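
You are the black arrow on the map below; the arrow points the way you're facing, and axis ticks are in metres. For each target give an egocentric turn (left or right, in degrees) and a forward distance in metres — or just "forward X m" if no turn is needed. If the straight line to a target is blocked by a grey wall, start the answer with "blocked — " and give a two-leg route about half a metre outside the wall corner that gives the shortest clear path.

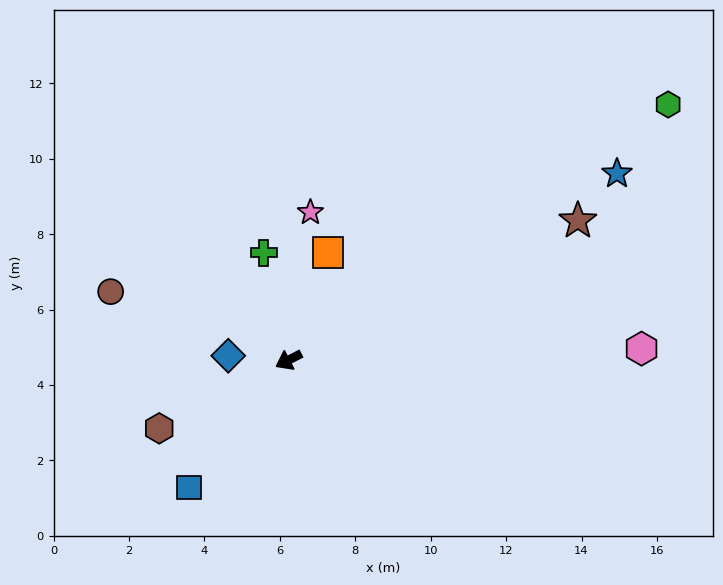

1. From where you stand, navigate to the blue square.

turn left 25°, forward 4.3 m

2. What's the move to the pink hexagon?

turn left 155°, forward 9.4 m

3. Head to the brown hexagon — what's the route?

forward 3.9 m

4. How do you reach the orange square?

turn right 137°, forward 3.0 m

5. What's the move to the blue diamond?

turn right 31°, forward 1.6 m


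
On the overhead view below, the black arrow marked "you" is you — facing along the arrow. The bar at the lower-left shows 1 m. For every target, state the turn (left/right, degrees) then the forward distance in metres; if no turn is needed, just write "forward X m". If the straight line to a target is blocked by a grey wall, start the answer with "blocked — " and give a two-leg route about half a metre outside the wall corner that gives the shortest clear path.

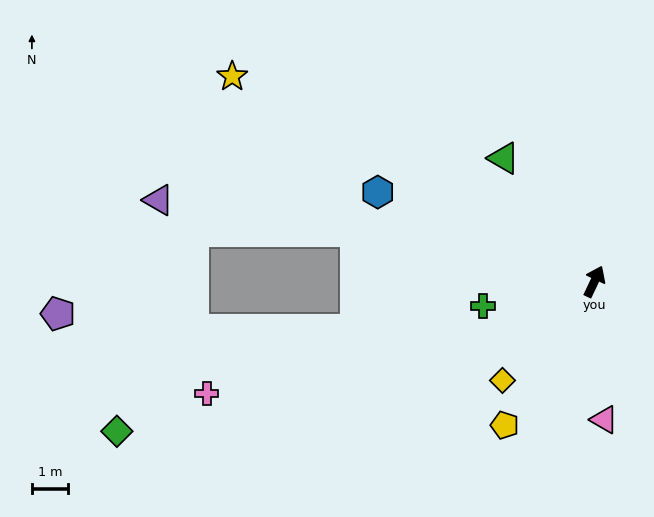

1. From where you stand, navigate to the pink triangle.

turn right 151°, forward 3.8 m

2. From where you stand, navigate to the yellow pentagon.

turn left 173°, forward 4.7 m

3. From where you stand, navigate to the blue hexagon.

turn left 93°, forward 6.5 m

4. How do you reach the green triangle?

turn left 62°, forward 4.2 m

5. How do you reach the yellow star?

turn left 86°, forward 11.5 m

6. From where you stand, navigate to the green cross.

turn left 128°, forward 3.2 m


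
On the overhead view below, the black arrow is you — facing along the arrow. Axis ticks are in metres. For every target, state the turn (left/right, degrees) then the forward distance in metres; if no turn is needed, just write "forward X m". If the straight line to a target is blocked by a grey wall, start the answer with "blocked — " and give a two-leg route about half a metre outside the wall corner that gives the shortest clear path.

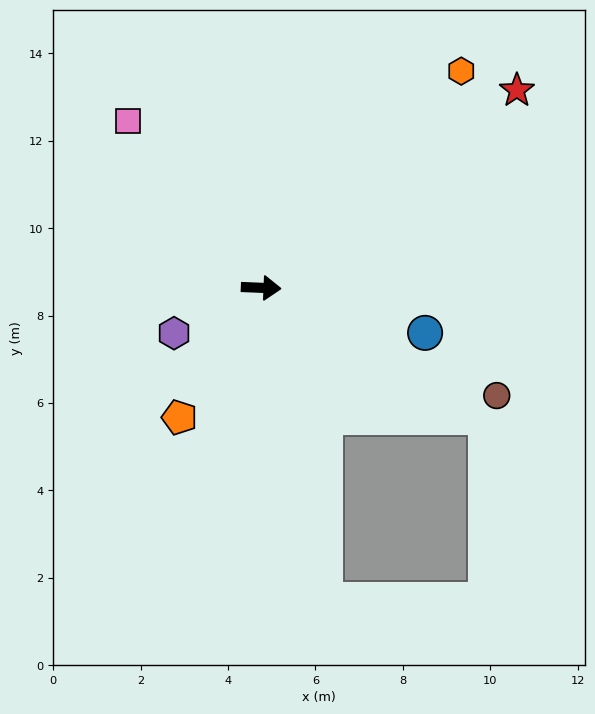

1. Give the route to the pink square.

turn left 131°, forward 4.9 m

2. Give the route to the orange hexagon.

turn left 50°, forward 6.7 m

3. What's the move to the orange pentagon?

turn right 120°, forward 3.5 m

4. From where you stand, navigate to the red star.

turn left 40°, forward 7.4 m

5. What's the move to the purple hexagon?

turn right 150°, forward 2.2 m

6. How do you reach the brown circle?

turn right 22°, forward 5.9 m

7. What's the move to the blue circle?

turn right 13°, forward 3.9 m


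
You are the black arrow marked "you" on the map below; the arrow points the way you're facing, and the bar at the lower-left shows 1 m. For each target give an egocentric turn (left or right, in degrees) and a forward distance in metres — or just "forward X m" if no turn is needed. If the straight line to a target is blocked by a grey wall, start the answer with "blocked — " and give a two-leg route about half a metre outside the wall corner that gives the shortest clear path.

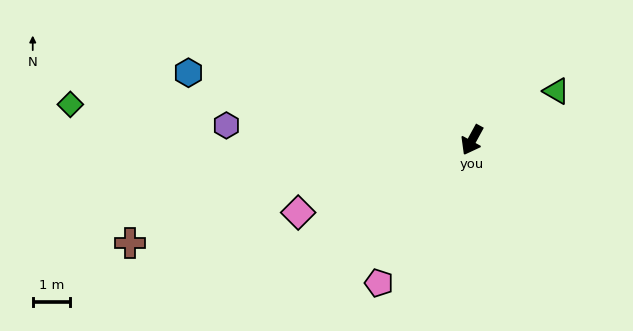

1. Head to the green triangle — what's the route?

turn left 149°, forward 2.6 m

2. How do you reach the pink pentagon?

turn right 4°, forward 4.6 m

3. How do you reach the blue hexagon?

turn right 75°, forward 7.9 m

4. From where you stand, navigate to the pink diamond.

turn right 39°, forward 5.1 m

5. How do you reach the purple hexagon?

turn right 65°, forward 6.6 m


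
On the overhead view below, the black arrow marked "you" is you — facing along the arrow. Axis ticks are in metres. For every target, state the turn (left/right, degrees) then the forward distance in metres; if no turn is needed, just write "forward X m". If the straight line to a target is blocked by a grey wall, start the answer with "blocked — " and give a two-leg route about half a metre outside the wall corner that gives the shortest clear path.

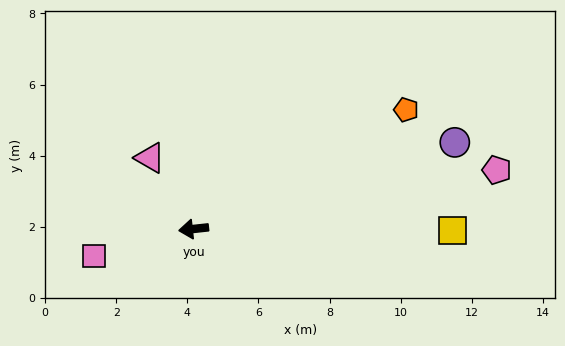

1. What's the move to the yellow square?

turn left 174°, forward 7.3 m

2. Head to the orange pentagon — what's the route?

turn right 157°, forward 6.9 m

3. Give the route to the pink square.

turn left 9°, forward 2.9 m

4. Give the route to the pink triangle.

turn right 65°, forward 2.3 m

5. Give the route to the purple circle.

turn right 168°, forward 7.7 m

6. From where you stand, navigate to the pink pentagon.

turn right 175°, forward 8.7 m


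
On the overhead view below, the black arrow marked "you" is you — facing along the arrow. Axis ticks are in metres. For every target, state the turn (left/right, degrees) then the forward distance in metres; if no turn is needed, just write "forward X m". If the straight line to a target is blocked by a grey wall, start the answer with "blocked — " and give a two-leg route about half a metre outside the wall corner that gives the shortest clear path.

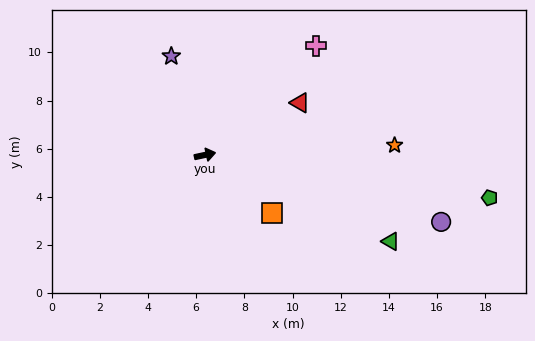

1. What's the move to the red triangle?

turn left 17°, forward 4.5 m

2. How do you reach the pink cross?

turn left 32°, forward 6.5 m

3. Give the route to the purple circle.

turn right 28°, forward 10.2 m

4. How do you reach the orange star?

turn right 9°, forward 7.9 m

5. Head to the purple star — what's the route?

turn left 97°, forward 4.3 m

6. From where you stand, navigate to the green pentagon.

turn right 21°, forward 11.9 m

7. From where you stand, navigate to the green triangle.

turn right 37°, forward 8.5 m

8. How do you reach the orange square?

turn right 53°, forward 3.7 m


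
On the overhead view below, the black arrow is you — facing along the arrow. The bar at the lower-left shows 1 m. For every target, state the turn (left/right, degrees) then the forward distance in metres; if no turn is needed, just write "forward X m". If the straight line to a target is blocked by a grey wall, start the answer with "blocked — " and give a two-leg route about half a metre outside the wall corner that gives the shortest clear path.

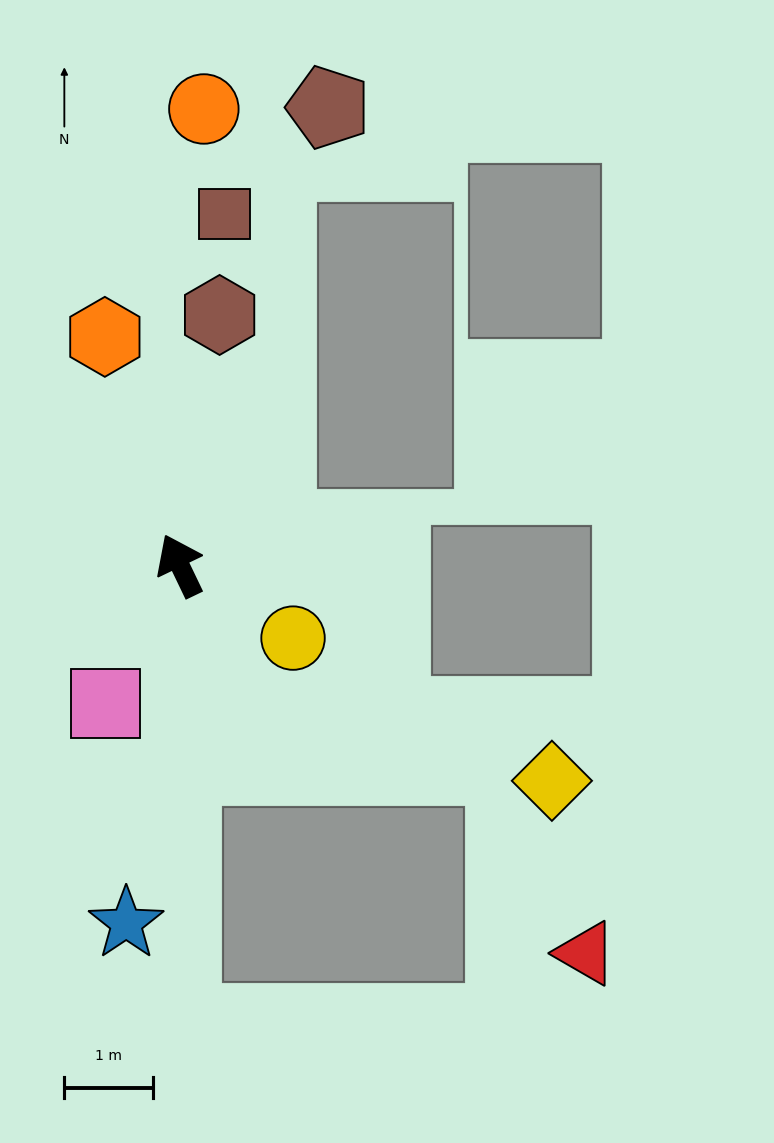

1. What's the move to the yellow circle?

turn right 148°, forward 1.5 m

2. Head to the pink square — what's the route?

turn left 126°, forward 1.8 m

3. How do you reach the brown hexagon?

turn right 35°, forward 2.9 m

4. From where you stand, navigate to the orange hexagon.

turn right 7°, forward 2.7 m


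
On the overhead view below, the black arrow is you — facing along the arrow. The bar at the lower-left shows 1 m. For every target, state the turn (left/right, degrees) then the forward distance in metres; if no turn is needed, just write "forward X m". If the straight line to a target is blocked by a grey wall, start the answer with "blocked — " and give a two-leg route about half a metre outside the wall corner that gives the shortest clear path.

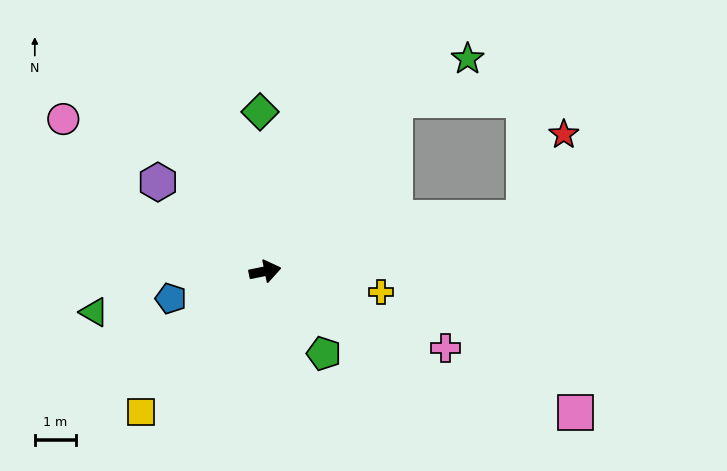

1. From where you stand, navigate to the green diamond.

turn left 80°, forward 3.9 m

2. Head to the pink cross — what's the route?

turn right 35°, forward 4.8 m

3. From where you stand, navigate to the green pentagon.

turn right 66°, forward 2.5 m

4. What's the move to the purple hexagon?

turn left 129°, forward 3.4 m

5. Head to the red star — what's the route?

blocked — forward 6.4 m, then turn left 52°, forward 2.3 m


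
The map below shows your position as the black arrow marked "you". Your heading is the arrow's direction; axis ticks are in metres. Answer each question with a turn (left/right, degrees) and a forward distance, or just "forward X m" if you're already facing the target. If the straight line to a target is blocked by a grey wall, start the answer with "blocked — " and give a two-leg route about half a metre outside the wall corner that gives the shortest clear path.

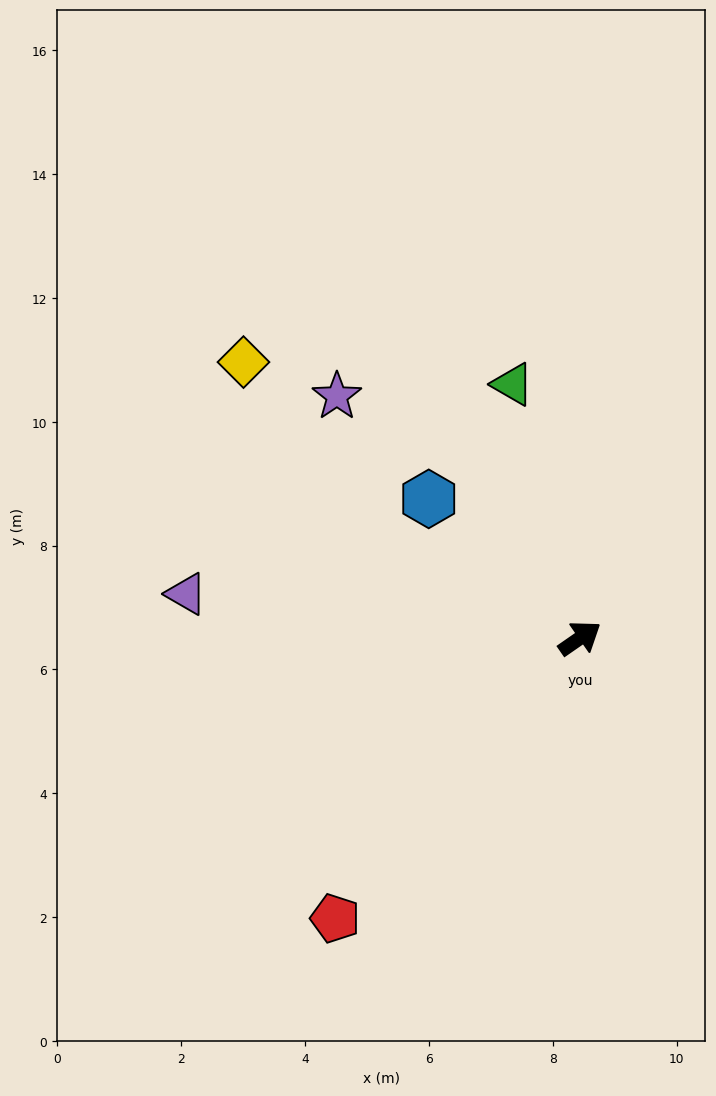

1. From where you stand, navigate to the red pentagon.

turn right 166°, forward 6.0 m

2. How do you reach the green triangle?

turn left 70°, forward 4.2 m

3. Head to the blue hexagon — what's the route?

turn left 103°, forward 3.3 m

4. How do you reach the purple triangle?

turn left 139°, forward 6.4 m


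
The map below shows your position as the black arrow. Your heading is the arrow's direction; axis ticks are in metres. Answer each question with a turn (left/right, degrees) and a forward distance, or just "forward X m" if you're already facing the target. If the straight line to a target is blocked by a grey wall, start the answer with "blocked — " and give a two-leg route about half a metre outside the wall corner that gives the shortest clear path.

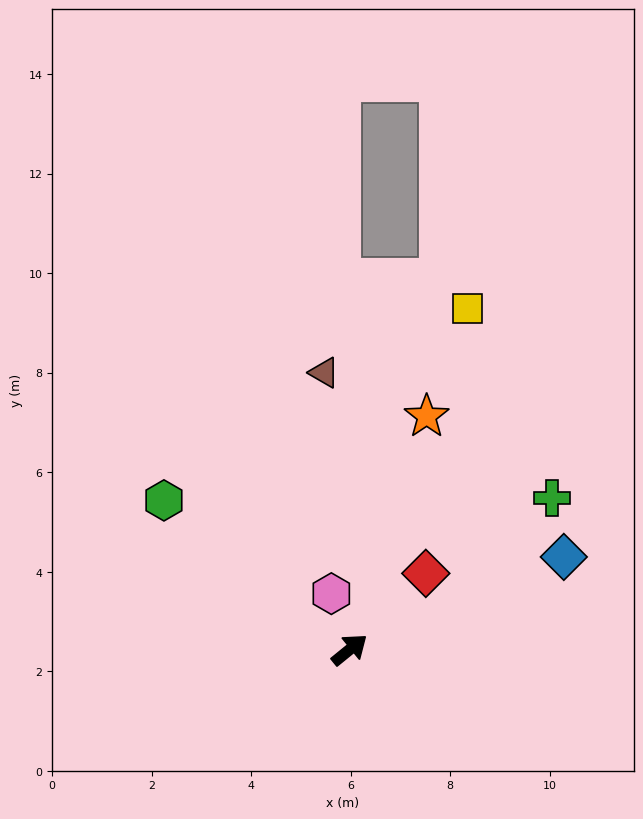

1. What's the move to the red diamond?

turn left 6°, forward 2.2 m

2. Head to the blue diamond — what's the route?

turn right 16°, forward 4.7 m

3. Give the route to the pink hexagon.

turn left 69°, forward 1.2 m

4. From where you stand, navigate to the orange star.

turn left 33°, forward 4.9 m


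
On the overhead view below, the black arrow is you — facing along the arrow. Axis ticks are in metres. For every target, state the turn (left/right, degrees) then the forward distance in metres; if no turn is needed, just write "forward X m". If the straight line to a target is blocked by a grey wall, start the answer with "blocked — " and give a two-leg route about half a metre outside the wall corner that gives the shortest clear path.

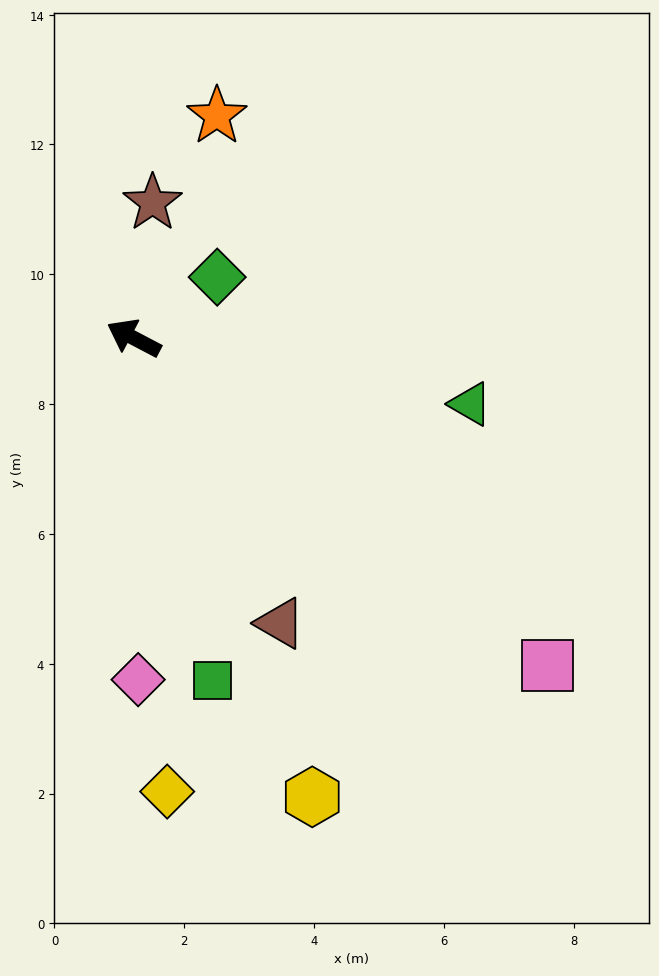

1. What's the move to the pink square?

turn left 169°, forward 8.1 m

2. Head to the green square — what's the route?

turn left 131°, forward 5.4 m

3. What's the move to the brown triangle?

turn left 145°, forward 4.9 m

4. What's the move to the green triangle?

turn right 163°, forward 5.3 m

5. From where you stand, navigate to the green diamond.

turn right 116°, forward 1.6 m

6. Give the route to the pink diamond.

turn left 118°, forward 5.3 m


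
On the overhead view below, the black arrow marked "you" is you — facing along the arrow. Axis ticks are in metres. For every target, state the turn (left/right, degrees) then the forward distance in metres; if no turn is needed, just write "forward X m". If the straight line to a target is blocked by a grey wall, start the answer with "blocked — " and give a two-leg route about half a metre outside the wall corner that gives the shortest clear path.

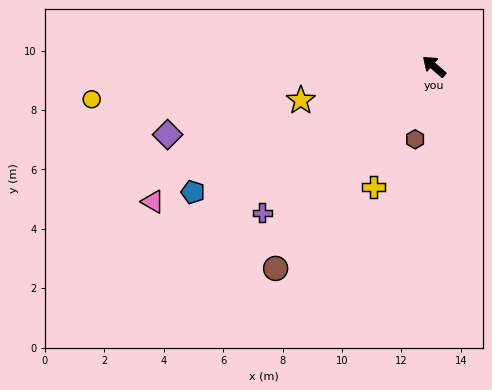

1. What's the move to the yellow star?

turn left 55°, forward 4.6 m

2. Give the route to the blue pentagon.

turn left 69°, forward 9.2 m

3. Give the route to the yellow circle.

turn left 46°, forward 11.6 m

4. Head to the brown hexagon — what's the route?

turn left 116°, forward 2.5 m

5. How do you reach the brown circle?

turn left 93°, forward 8.6 m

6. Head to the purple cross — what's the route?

turn left 81°, forward 7.6 m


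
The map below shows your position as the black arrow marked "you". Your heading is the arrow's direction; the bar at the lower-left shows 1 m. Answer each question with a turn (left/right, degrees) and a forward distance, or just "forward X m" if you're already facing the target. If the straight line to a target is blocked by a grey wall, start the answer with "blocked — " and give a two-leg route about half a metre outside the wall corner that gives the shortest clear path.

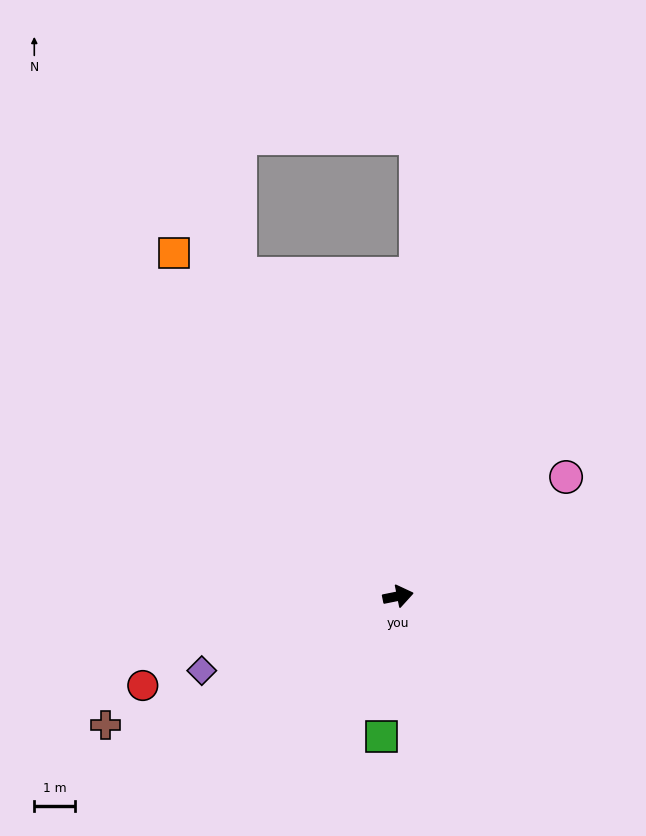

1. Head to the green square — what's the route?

turn right 108°, forward 3.5 m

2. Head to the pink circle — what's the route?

turn left 24°, forward 5.0 m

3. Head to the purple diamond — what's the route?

turn right 171°, forward 5.1 m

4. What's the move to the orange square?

turn left 112°, forward 10.0 m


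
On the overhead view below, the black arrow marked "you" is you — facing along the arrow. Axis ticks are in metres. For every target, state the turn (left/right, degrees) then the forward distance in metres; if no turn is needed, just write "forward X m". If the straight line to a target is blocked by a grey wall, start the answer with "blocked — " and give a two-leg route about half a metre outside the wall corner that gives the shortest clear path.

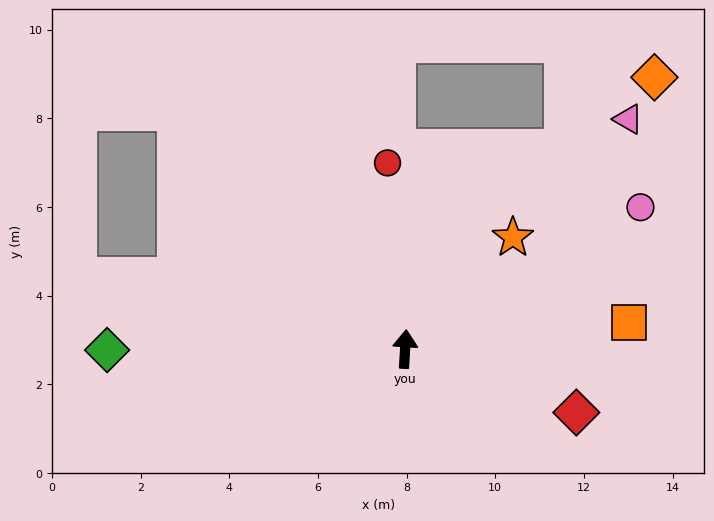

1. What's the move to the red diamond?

turn right 107°, forward 4.1 m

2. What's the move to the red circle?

turn left 9°, forward 4.2 m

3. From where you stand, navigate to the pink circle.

turn right 55°, forward 6.2 m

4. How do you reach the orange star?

turn right 41°, forward 3.5 m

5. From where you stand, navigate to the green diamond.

turn left 94°, forward 6.7 m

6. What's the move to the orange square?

turn right 80°, forward 5.1 m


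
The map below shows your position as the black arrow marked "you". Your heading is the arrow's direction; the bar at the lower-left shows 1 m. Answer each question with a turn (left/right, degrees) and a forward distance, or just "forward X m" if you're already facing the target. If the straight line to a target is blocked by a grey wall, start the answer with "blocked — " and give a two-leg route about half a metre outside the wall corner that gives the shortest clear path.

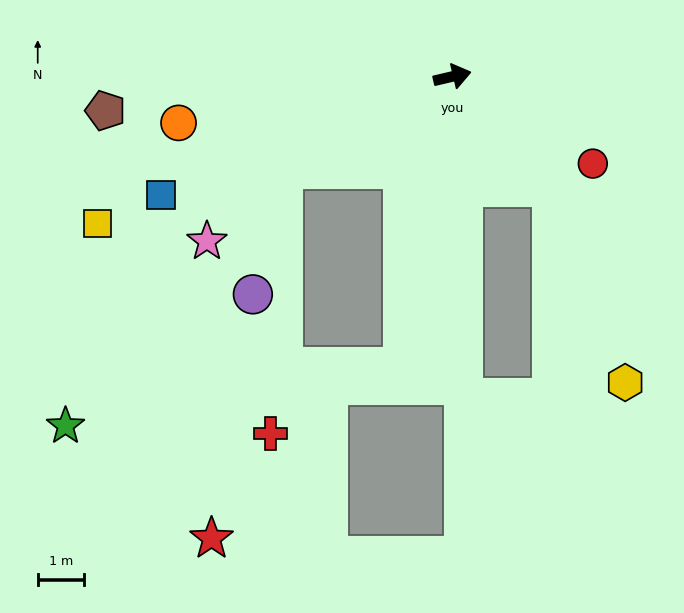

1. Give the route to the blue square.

turn right 171°, forward 6.8 m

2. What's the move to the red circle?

turn right 45°, forward 3.6 m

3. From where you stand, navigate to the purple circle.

blocked — turn right 164°, forward 4.2 m, then turn left 47°, forward 2.8 m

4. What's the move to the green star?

blocked — turn right 113°, forward 6.4 m, then turn right 70°, forward 7.4 m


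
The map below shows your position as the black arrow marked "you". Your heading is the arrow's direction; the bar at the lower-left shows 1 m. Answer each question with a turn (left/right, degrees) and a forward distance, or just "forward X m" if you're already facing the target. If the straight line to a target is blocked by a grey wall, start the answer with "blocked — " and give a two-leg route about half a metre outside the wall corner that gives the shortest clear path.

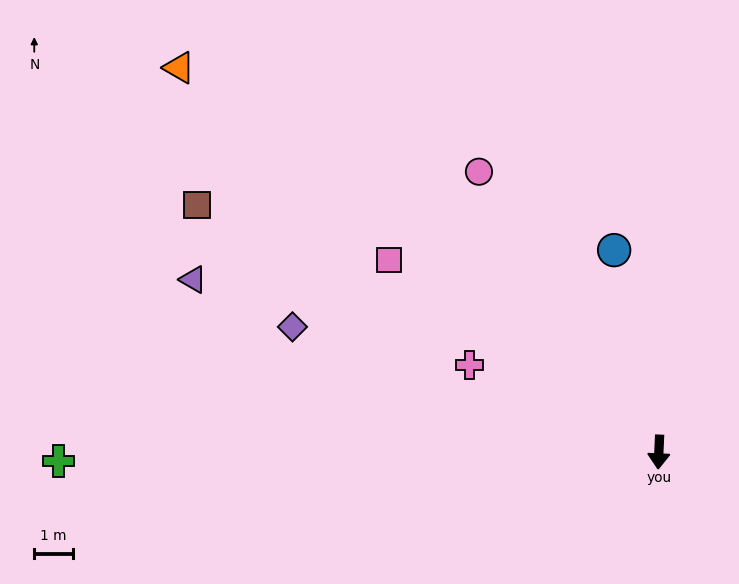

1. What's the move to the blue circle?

turn right 165°, forward 5.3 m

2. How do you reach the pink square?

turn right 123°, forward 8.5 m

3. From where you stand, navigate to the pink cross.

turn right 112°, forward 5.4 m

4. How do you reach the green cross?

turn right 87°, forward 15.5 m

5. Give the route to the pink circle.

turn right 145°, forward 8.6 m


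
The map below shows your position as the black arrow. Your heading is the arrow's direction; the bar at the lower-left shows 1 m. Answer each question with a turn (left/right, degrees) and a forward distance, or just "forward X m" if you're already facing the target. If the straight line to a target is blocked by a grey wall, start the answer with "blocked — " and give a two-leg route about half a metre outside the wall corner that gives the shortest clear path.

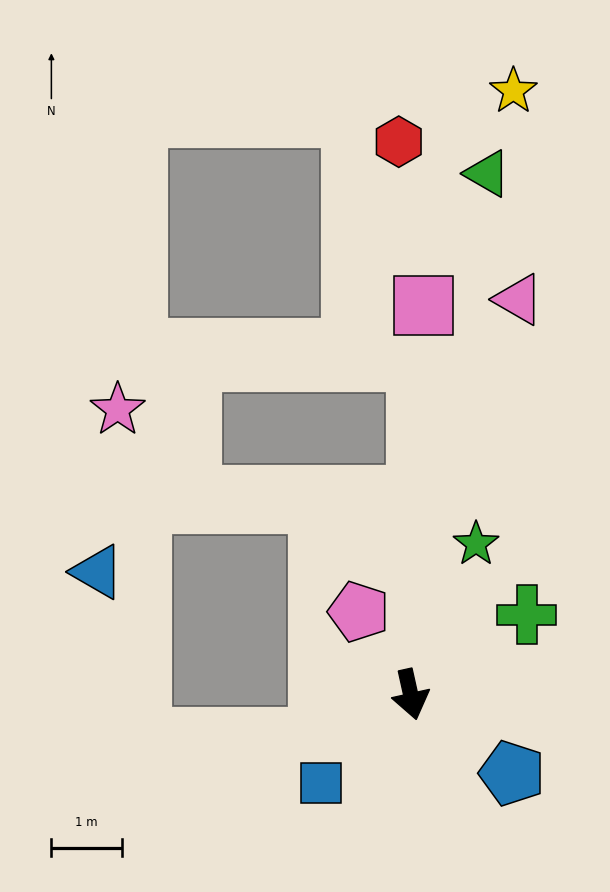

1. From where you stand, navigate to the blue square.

turn right 58°, forward 1.8 m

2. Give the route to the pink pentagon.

turn right 160°, forward 1.4 m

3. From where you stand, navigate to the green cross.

turn left 112°, forward 2.0 m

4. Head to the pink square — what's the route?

turn left 166°, forward 5.5 m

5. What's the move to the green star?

turn left 144°, forward 2.3 m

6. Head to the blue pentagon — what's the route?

turn left 40°, forward 1.8 m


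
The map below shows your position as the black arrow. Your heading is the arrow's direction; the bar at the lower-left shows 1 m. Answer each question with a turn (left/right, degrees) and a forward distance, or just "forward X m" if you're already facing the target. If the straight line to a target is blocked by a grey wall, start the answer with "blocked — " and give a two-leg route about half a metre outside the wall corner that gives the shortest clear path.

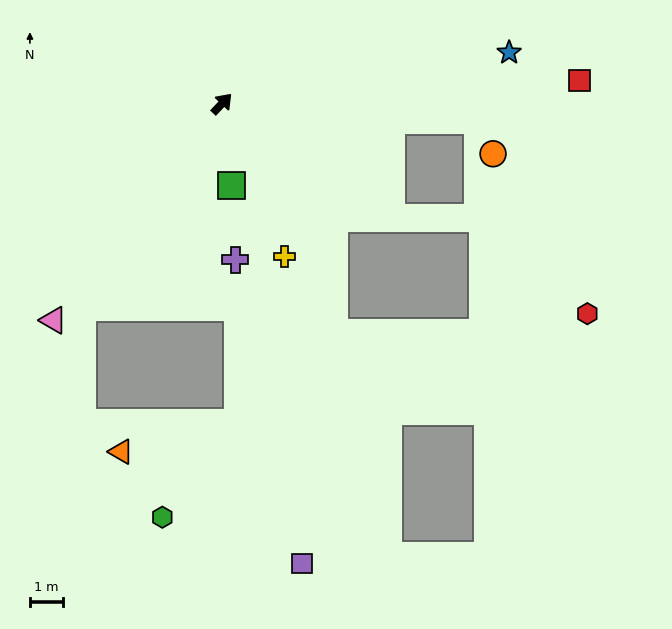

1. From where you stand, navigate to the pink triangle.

turn right 175°, forward 8.4 m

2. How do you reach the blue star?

turn right 37°, forward 8.9 m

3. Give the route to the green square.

turn right 130°, forward 2.5 m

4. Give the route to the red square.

turn right 43°, forward 10.9 m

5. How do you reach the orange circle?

blocked — turn right 50°, forward 7.8 m, then turn right 62°, forward 1.1 m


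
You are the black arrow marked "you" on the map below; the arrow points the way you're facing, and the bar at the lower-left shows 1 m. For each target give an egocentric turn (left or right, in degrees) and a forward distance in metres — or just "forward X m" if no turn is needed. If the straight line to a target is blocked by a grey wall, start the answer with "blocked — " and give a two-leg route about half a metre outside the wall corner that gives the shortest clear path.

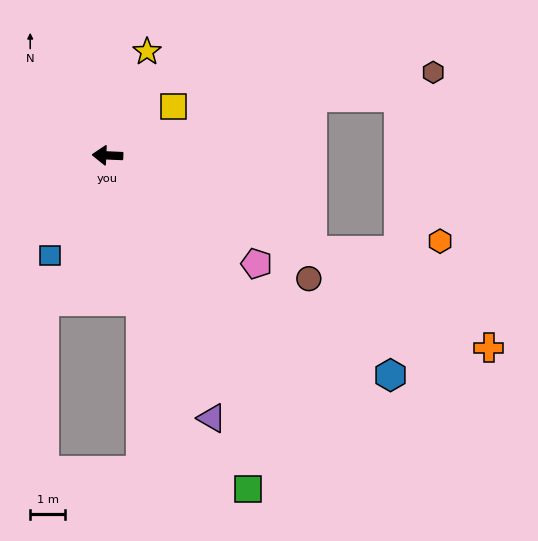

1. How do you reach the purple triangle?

turn left 114°, forward 8.1 m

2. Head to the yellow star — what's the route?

turn right 108°, forward 3.2 m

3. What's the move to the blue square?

turn left 63°, forward 3.3 m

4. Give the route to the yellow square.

turn right 141°, forward 2.3 m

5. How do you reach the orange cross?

turn left 156°, forward 12.2 m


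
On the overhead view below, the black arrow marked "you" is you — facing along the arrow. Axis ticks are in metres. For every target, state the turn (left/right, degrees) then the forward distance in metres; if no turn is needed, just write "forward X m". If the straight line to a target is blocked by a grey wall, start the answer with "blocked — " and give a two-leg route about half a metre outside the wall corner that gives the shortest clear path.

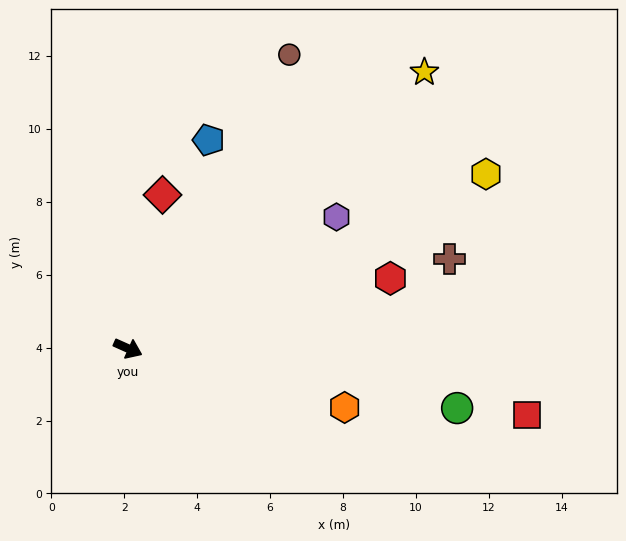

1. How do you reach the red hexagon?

turn left 39°, forward 7.5 m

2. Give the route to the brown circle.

turn left 85°, forward 9.2 m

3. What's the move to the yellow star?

turn left 67°, forward 11.1 m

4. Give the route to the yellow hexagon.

turn left 50°, forward 10.9 m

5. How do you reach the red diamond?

turn left 101°, forward 4.3 m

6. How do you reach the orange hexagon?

turn left 9°, forward 6.2 m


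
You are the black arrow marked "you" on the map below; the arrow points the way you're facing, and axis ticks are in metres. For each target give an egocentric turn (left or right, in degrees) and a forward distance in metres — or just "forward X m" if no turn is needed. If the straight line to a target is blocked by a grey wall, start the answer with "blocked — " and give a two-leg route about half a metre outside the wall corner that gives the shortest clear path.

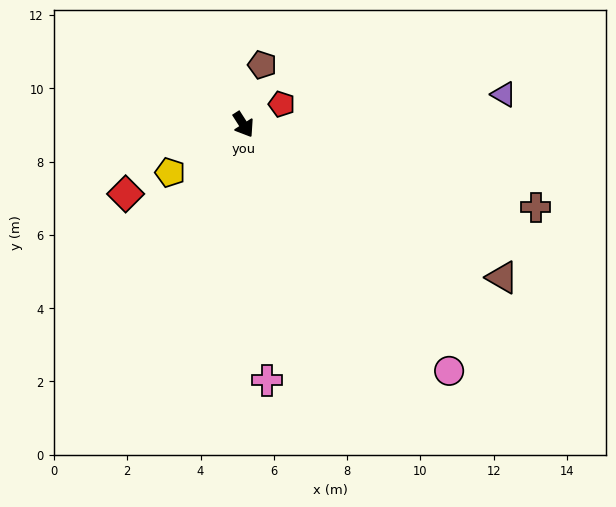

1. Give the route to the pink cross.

turn right 27°, forward 7.0 m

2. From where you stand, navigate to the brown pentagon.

turn left 130°, forward 1.7 m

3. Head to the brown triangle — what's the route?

turn left 27°, forward 8.2 m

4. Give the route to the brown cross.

turn left 42°, forward 8.3 m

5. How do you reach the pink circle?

turn left 7°, forward 8.8 m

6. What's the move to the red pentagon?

turn left 86°, forward 1.2 m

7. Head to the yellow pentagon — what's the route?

turn right 90°, forward 2.4 m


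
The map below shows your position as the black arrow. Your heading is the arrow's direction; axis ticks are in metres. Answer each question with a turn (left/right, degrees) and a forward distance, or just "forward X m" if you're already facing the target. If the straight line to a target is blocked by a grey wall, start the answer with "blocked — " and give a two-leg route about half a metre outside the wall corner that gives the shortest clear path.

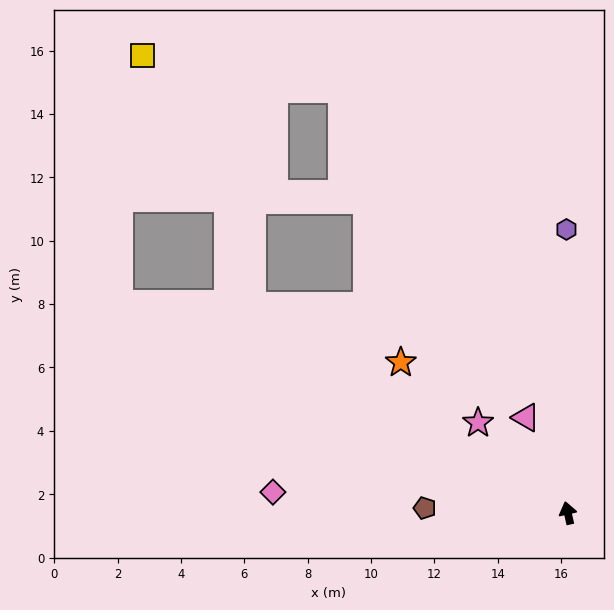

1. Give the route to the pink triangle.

turn left 11°, forward 3.3 m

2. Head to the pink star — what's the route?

turn left 32°, forward 4.0 m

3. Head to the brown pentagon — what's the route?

turn left 75°, forward 4.5 m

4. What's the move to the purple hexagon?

turn right 13°, forward 8.9 m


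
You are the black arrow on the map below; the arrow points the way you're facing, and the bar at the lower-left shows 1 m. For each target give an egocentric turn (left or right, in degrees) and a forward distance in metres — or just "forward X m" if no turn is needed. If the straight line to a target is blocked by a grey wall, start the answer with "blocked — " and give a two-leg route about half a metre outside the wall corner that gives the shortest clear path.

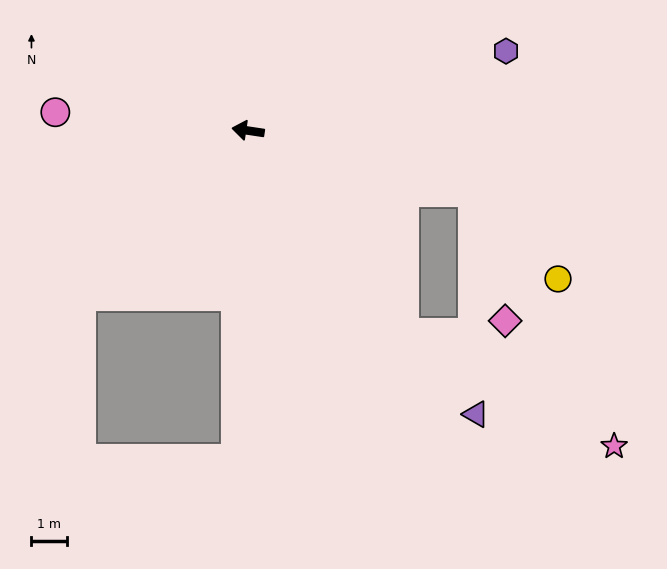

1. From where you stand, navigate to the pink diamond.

blocked — turn left 173°, forward 6.5 m, then turn right 60°, forward 3.7 m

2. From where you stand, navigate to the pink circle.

turn left 3°, forward 5.4 m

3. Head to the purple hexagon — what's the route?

turn right 154°, forward 7.6 m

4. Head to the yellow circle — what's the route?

blocked — turn left 173°, forward 6.5 m, then turn right 30°, forward 3.4 m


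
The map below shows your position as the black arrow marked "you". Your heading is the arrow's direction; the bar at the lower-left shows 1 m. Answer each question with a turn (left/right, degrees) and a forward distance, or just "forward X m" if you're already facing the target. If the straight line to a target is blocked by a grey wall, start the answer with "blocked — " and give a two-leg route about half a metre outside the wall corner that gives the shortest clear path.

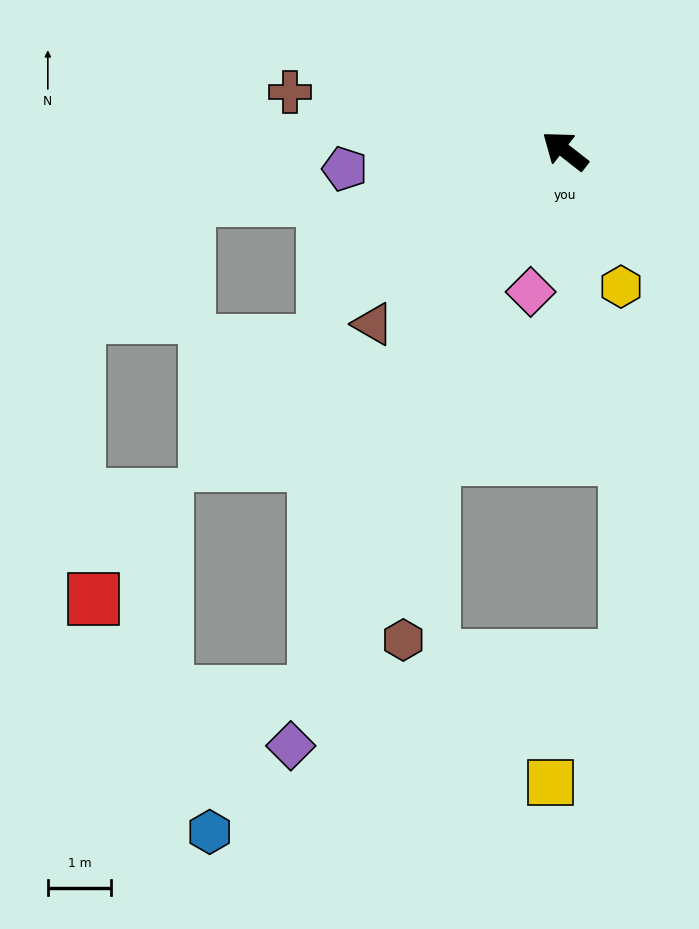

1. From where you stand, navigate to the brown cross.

turn left 26°, forward 4.4 m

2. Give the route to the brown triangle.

turn left 80°, forward 4.1 m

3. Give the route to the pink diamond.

turn left 114°, forward 2.3 m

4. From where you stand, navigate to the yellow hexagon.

turn left 150°, forward 2.3 m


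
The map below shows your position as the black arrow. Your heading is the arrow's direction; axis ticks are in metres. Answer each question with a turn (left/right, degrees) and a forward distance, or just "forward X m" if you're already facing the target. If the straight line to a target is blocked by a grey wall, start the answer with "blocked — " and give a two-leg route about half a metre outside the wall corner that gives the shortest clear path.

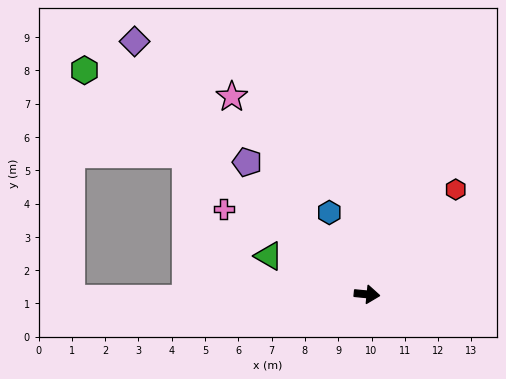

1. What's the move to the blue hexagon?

turn left 120°, forward 2.7 m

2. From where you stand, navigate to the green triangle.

turn left 164°, forward 3.2 m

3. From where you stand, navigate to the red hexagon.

turn left 55°, forward 4.1 m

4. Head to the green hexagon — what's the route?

turn left 147°, forward 10.8 m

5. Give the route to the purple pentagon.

turn left 138°, forward 5.4 m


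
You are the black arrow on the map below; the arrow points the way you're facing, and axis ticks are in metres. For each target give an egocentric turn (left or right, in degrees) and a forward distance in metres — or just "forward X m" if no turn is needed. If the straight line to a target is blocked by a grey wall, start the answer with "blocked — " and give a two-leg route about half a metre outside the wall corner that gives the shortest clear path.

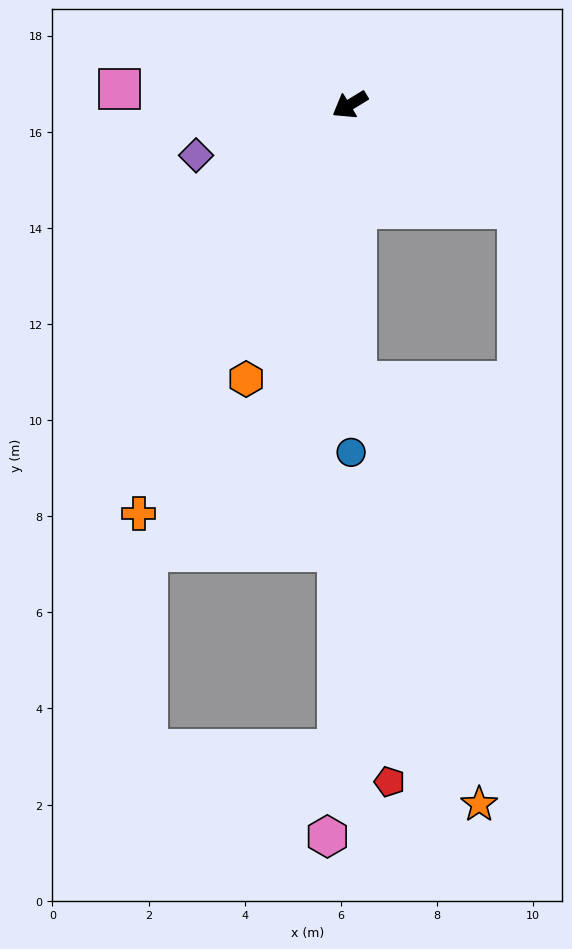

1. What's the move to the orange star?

blocked — turn left 60°, forward 5.8 m, then turn left 15°, forward 9.1 m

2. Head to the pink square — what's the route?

turn right 35°, forward 4.8 m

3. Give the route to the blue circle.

turn left 59°, forward 7.2 m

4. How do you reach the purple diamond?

turn right 13°, forward 3.4 m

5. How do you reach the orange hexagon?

turn left 38°, forward 6.1 m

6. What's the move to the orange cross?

turn left 31°, forward 9.6 m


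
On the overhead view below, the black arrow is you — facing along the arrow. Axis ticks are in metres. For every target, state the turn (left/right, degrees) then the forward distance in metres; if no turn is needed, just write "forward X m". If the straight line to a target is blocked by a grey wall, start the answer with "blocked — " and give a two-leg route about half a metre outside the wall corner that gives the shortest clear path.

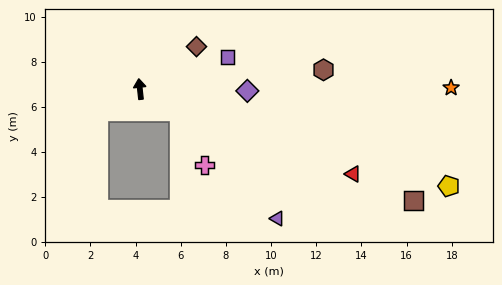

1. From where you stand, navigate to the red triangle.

turn right 118°, forward 10.2 m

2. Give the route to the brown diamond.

turn right 59°, forward 3.1 m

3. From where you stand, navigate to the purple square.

turn right 76°, forward 4.1 m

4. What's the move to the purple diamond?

turn right 97°, forward 4.8 m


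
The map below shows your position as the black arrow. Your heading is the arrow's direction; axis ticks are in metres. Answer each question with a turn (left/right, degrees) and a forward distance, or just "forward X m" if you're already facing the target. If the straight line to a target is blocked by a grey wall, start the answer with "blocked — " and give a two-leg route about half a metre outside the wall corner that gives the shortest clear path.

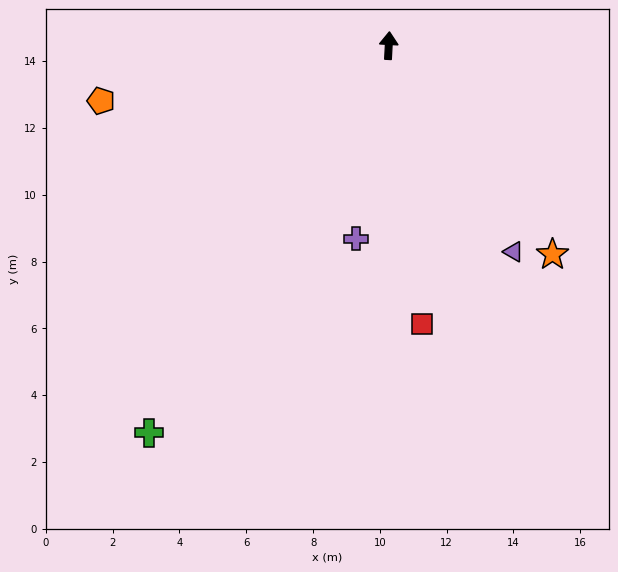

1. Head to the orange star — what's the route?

turn right 139°, forward 7.9 m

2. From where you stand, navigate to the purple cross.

turn left 173°, forward 5.9 m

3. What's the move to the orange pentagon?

turn left 104°, forward 8.8 m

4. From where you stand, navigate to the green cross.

turn left 151°, forward 13.6 m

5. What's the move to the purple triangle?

turn right 146°, forward 7.2 m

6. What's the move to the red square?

turn right 170°, forward 8.4 m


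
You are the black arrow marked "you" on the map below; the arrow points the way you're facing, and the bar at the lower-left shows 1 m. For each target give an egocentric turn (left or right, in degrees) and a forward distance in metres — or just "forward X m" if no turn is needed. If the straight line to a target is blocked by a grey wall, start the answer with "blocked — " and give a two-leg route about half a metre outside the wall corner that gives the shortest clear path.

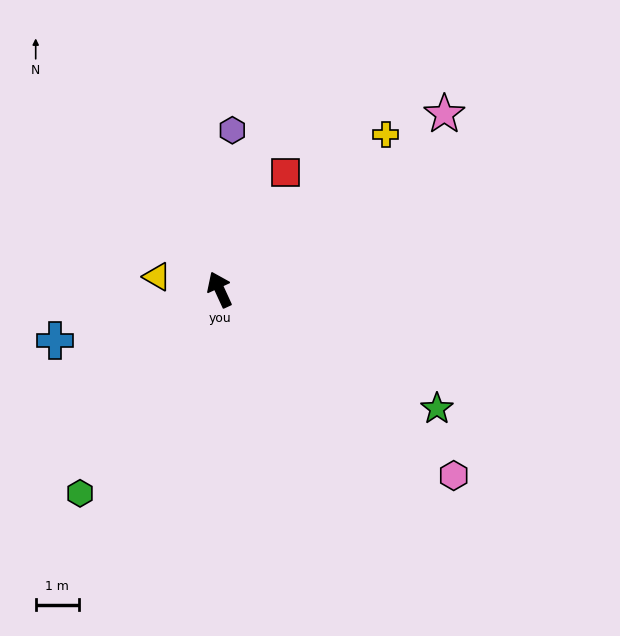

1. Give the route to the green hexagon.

turn left 121°, forward 5.7 m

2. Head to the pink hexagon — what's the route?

turn right 153°, forward 6.9 m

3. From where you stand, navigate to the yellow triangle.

turn left 54°, forward 1.5 m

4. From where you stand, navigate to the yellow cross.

turn right 72°, forward 5.3 m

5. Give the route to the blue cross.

turn left 83°, forward 4.0 m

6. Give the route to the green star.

turn right 143°, forward 5.8 m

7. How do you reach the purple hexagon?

turn right 29°, forward 3.7 m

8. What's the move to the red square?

turn right 54°, forward 3.1 m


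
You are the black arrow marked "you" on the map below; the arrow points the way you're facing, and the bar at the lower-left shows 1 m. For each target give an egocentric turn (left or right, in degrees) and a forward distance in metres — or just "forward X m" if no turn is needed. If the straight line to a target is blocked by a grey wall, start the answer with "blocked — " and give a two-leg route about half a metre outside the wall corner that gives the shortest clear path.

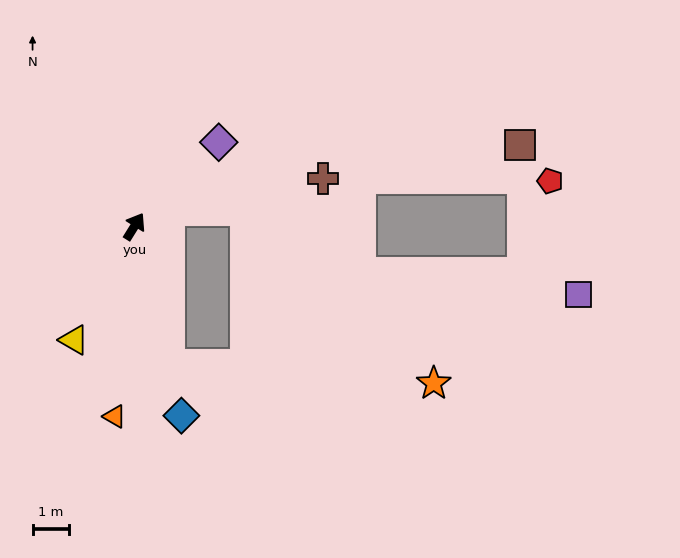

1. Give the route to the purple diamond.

turn right 13°, forward 3.2 m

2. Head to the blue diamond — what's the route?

turn right 134°, forward 5.3 m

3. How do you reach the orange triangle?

turn right 154°, forward 5.2 m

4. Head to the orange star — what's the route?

blocked — turn right 134°, forward 3.9 m, then turn left 72°, forward 7.2 m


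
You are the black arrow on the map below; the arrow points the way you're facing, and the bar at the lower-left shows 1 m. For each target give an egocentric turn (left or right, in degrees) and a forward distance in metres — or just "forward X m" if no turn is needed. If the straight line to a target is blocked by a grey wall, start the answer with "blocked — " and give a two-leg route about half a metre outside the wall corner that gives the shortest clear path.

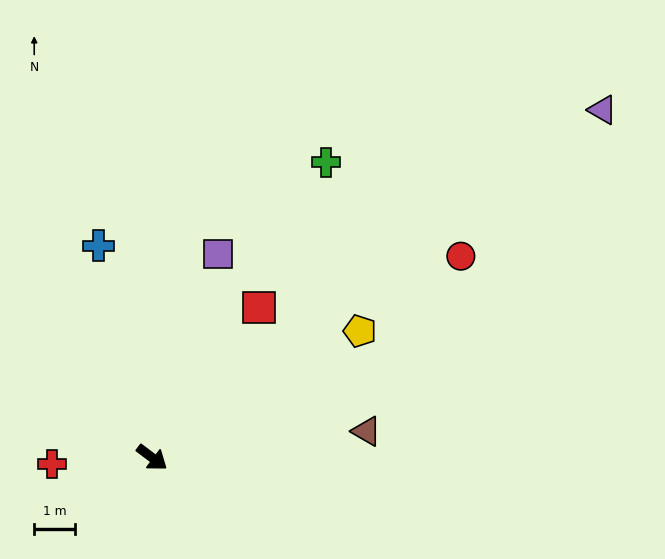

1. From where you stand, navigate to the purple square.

turn left 109°, forward 5.2 m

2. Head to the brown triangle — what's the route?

turn left 44°, forward 5.3 m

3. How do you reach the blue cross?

turn left 141°, forward 5.4 m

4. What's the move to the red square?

turn left 91°, forward 4.5 m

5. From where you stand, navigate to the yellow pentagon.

turn left 68°, forward 6.0 m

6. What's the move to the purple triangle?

turn left 75°, forward 14.0 m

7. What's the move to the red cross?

turn right 139°, forward 2.5 m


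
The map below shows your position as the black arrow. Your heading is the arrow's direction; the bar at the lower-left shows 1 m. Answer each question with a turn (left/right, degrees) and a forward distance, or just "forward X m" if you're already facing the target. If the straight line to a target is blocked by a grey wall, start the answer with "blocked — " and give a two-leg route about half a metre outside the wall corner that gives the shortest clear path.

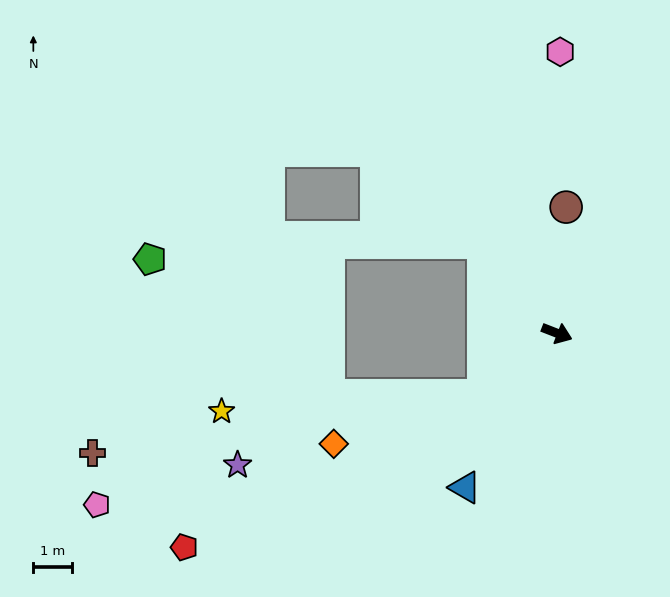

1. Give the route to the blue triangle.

turn right 100°, forward 4.7 m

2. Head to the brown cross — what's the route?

blocked — turn right 119°, forward 2.5 m, then turn right 31°, forward 10.3 m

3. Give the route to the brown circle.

turn left 107°, forward 3.3 m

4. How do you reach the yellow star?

blocked — turn right 119°, forward 2.5 m, then turn right 36°, forward 6.9 m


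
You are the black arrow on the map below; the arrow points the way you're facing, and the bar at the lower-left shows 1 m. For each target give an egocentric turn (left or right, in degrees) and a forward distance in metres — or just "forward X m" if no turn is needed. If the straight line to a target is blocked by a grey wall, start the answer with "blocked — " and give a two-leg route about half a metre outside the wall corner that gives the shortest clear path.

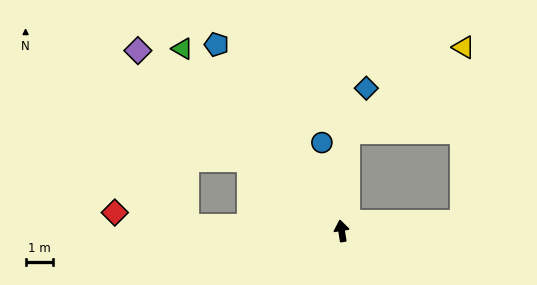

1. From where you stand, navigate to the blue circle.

turn left 4°, forward 3.4 m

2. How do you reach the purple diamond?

turn left 39°, forward 10.1 m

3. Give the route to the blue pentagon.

turn left 25°, forward 8.3 m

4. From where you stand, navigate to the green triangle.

turn left 32°, forward 9.0 m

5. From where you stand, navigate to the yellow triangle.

blocked — turn right 13°, forward 3.7 m, then turn right 49°, forward 5.3 m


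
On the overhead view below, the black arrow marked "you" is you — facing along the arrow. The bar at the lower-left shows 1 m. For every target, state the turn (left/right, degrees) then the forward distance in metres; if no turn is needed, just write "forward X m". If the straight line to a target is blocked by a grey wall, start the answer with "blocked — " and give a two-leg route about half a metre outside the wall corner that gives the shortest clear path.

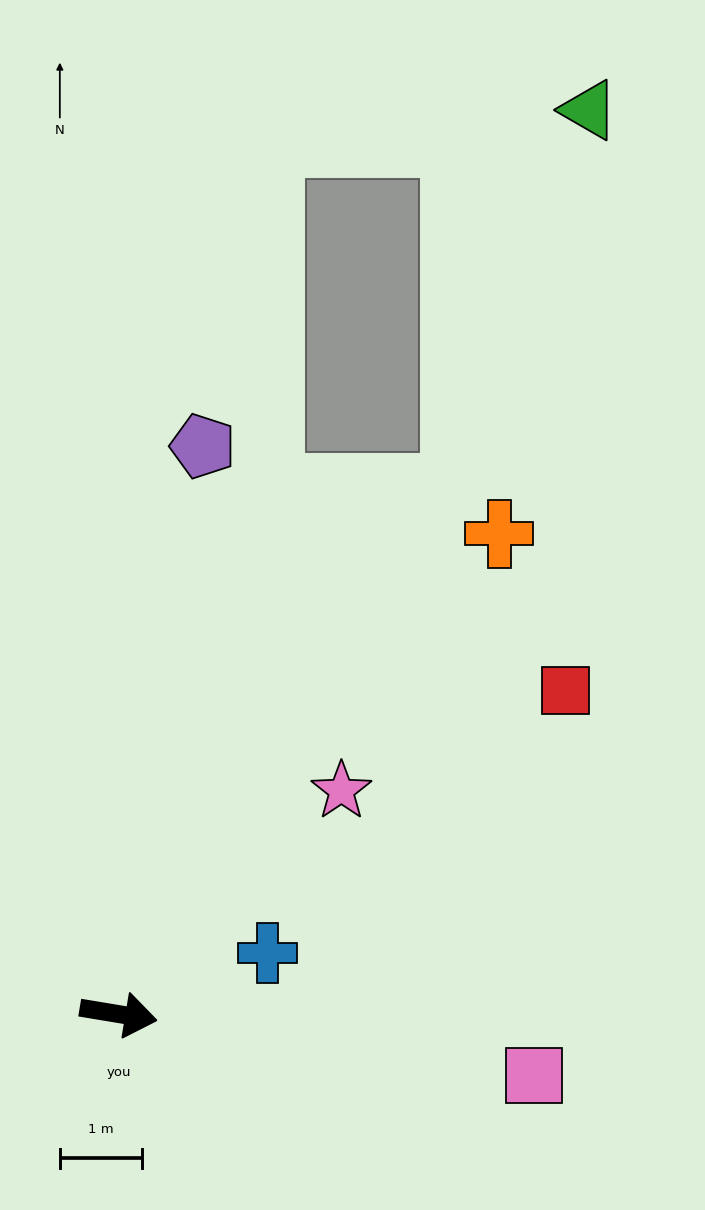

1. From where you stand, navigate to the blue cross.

turn left 32°, forward 2.0 m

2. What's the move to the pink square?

forward 5.1 m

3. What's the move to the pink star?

turn left 54°, forward 3.8 m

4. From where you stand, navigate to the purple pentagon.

turn left 91°, forward 7.0 m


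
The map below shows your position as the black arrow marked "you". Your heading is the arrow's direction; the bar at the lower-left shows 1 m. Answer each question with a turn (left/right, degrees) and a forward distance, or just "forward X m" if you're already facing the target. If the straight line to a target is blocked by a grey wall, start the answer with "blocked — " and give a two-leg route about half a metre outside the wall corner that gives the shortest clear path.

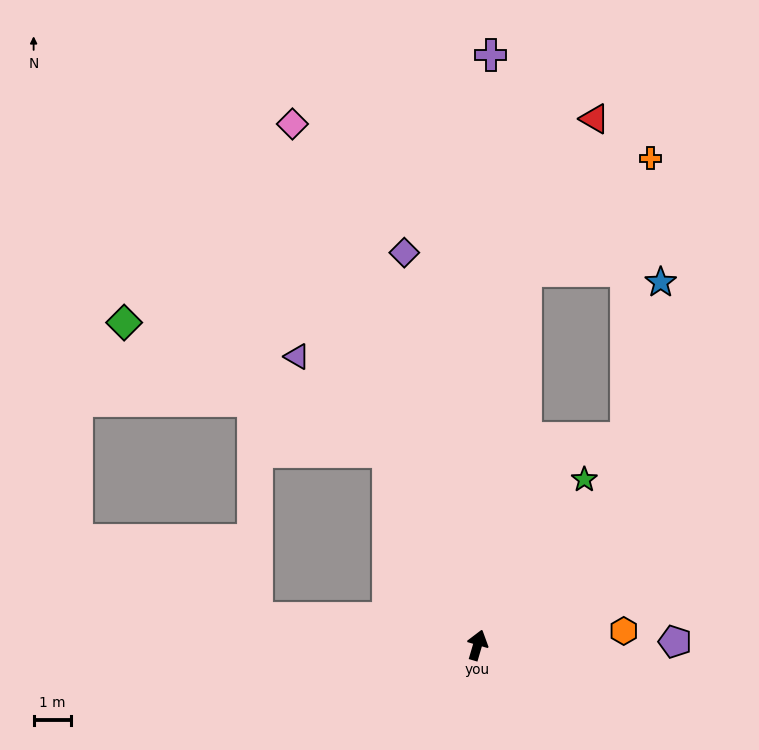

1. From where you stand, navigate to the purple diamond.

turn left 27°, forward 10.6 m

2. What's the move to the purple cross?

turn left 15°, forward 15.7 m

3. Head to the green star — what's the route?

turn right 16°, forward 5.2 m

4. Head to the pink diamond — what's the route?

turn left 36°, forward 14.7 m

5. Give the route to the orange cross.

blocked — turn left 9°, forward 10.0 m, then turn right 40°, forward 4.5 m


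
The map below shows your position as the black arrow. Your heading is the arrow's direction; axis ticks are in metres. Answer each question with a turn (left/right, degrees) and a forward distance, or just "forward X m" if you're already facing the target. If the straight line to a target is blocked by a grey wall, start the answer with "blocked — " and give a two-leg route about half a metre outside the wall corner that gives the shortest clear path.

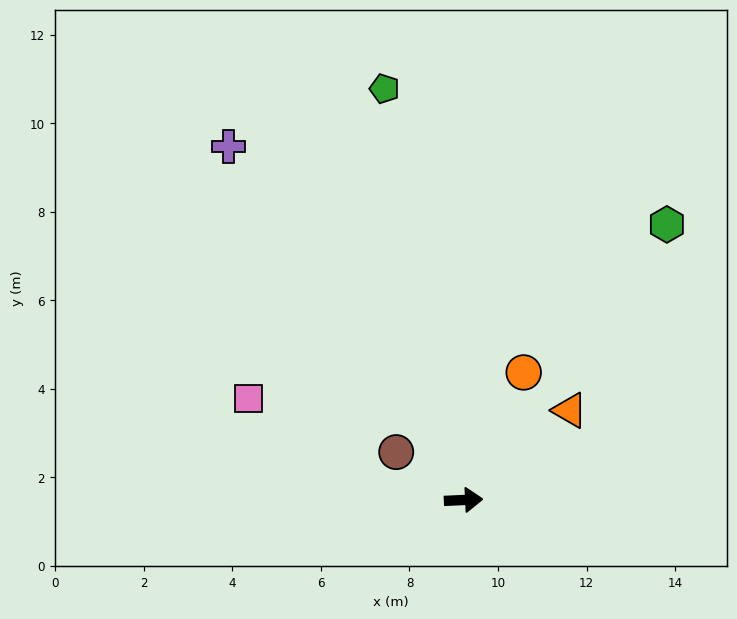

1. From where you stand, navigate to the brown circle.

turn left 142°, forward 1.9 m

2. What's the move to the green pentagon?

turn left 98°, forward 9.5 m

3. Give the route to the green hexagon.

turn left 51°, forward 7.7 m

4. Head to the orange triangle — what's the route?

turn left 38°, forward 3.1 m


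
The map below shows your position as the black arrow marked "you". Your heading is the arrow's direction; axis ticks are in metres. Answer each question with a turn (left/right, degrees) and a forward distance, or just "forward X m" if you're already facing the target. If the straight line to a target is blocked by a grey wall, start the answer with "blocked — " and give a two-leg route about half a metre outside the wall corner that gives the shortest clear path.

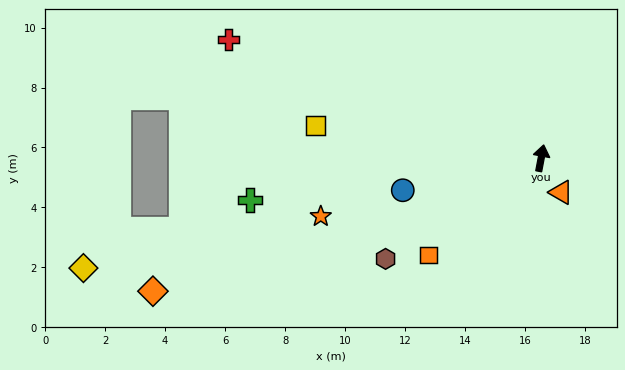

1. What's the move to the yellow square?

turn left 92°, forward 7.6 m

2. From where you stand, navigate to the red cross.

turn left 80°, forward 11.1 m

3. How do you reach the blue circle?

turn left 114°, forward 4.7 m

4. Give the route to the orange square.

turn left 141°, forward 5.0 m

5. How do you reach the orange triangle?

turn right 139°, forward 1.3 m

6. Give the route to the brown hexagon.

turn left 134°, forward 6.2 m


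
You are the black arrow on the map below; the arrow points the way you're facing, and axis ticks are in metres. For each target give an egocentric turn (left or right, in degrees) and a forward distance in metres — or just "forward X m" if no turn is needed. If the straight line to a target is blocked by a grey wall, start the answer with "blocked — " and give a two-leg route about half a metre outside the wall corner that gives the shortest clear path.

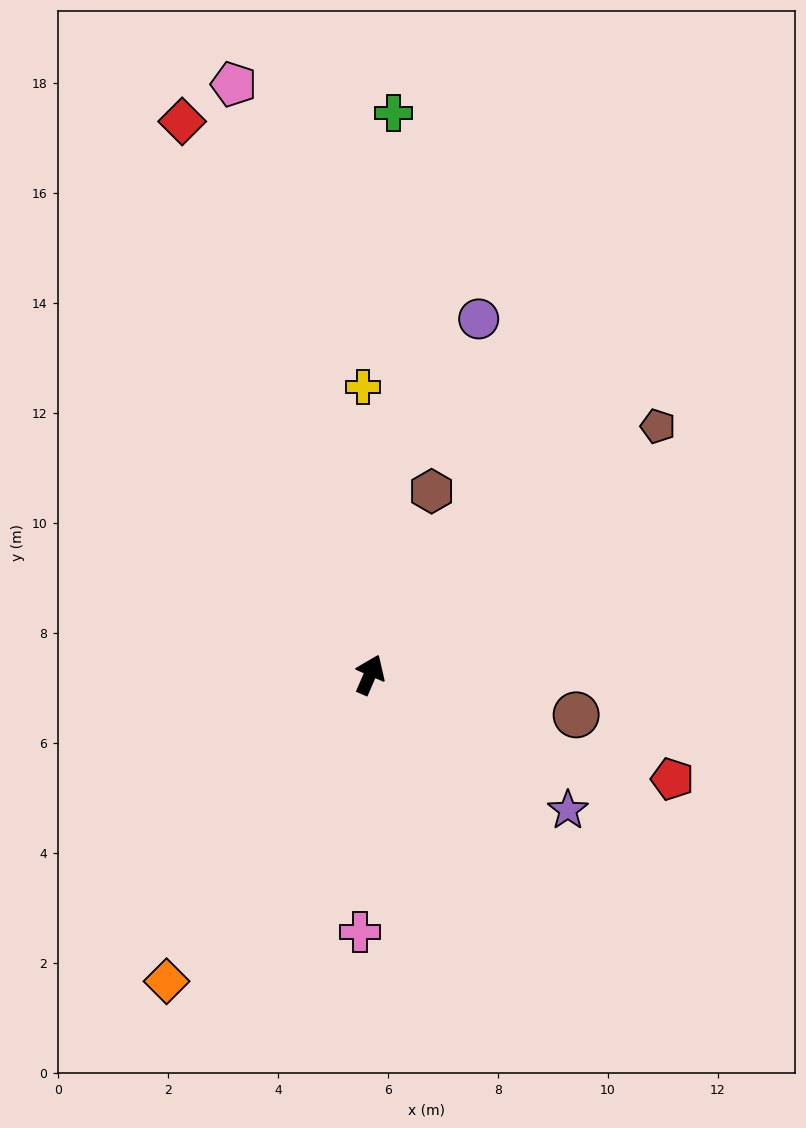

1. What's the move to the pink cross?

turn right 159°, forward 4.7 m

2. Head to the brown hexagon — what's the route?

turn left 5°, forward 3.5 m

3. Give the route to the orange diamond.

turn left 170°, forward 6.7 m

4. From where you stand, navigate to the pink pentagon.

turn left 36°, forward 11.0 m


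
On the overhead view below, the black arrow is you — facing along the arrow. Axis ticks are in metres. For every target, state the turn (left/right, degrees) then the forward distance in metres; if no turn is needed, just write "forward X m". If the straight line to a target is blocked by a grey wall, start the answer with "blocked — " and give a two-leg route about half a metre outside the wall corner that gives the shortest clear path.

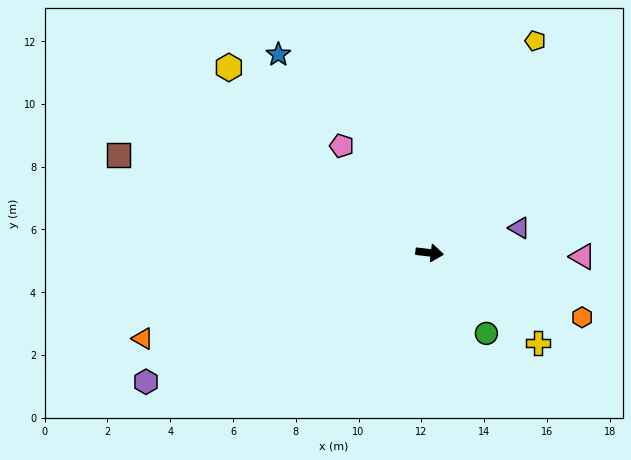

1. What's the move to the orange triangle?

turn right 157°, forward 9.5 m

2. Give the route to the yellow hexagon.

turn left 144°, forward 8.7 m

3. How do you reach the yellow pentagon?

turn left 70°, forward 7.5 m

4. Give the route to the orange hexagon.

turn right 16°, forward 5.3 m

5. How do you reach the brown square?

turn left 169°, forward 10.4 m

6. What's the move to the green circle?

turn right 48°, forward 3.1 m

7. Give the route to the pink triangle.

turn left 5°, forward 4.9 m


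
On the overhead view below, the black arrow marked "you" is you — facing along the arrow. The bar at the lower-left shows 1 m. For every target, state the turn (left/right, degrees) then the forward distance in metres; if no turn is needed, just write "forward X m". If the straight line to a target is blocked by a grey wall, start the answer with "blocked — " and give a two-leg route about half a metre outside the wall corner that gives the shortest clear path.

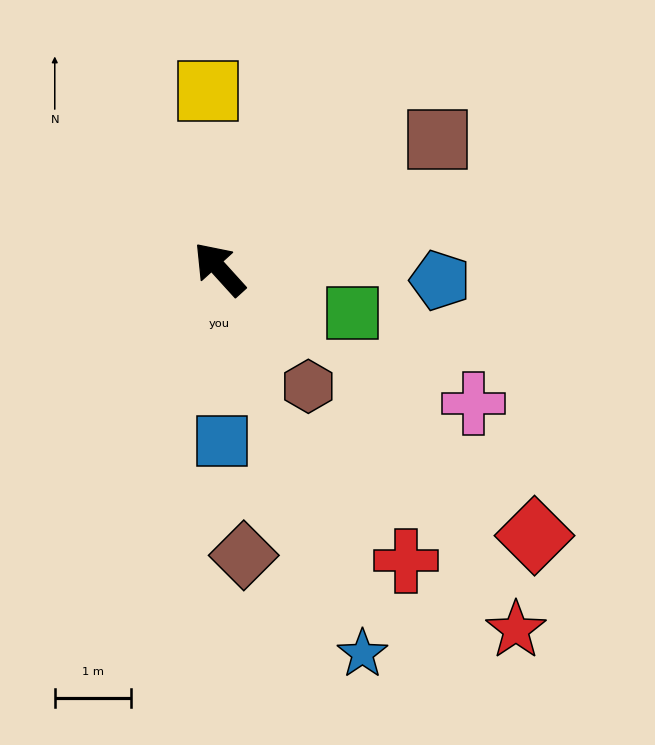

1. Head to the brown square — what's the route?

turn right 102°, forward 3.3 m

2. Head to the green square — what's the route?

turn right 151°, forward 1.8 m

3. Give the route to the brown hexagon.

turn left 175°, forward 1.9 m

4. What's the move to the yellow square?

turn right 39°, forward 2.3 m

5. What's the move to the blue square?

turn left 139°, forward 2.3 m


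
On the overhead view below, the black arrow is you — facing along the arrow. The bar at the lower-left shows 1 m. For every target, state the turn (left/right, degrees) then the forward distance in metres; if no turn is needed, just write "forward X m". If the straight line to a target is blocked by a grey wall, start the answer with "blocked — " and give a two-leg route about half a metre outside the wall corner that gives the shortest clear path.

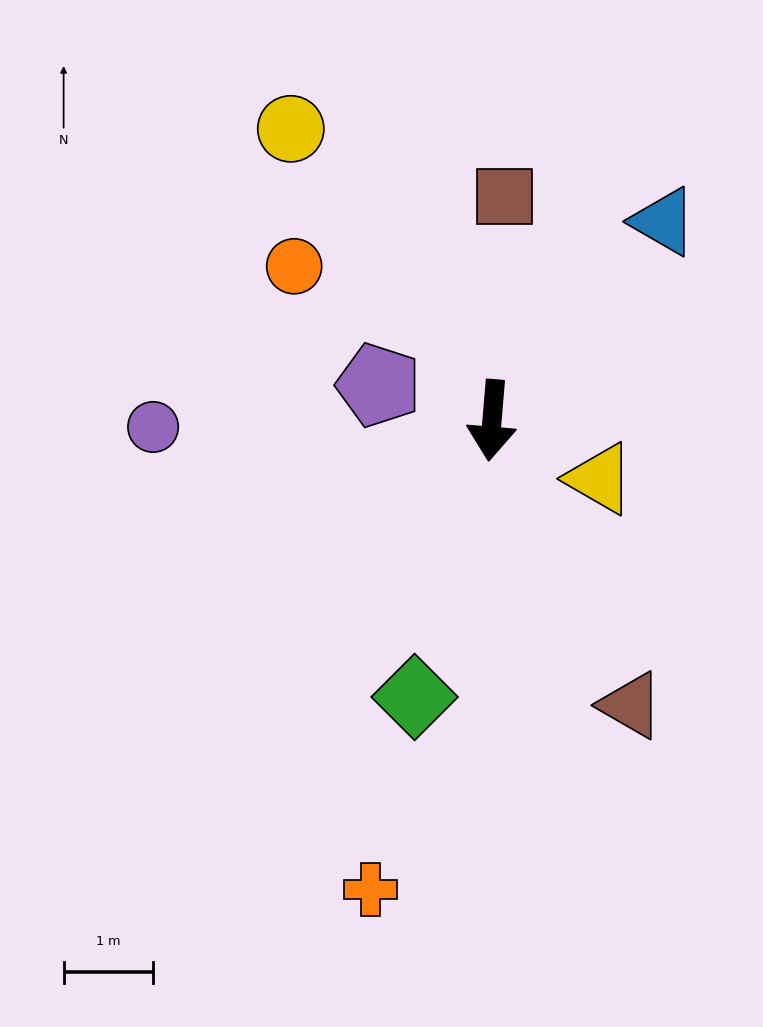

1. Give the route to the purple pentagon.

turn right 103°, forward 1.3 m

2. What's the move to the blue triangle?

turn left 144°, forward 2.9 m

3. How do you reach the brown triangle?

turn left 31°, forward 3.6 m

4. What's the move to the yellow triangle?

turn left 66°, forward 1.4 m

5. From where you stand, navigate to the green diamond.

turn right 11°, forward 3.2 m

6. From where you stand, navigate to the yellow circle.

turn right 141°, forward 4.0 m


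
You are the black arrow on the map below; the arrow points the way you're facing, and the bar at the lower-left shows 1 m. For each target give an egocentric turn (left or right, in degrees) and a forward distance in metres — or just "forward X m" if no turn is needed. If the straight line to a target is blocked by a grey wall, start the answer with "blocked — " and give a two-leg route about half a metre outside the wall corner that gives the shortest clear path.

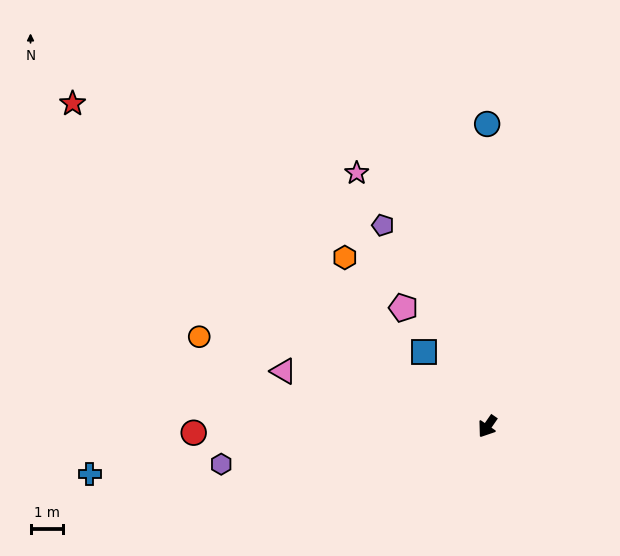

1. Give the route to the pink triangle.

turn right 70°, forward 6.4 m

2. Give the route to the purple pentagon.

turn right 118°, forward 6.9 m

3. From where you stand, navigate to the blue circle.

turn right 145°, forward 9.2 m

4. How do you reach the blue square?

turn right 105°, forward 3.0 m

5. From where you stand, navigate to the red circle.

turn right 54°, forward 8.9 m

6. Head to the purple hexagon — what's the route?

turn right 47°, forward 8.2 m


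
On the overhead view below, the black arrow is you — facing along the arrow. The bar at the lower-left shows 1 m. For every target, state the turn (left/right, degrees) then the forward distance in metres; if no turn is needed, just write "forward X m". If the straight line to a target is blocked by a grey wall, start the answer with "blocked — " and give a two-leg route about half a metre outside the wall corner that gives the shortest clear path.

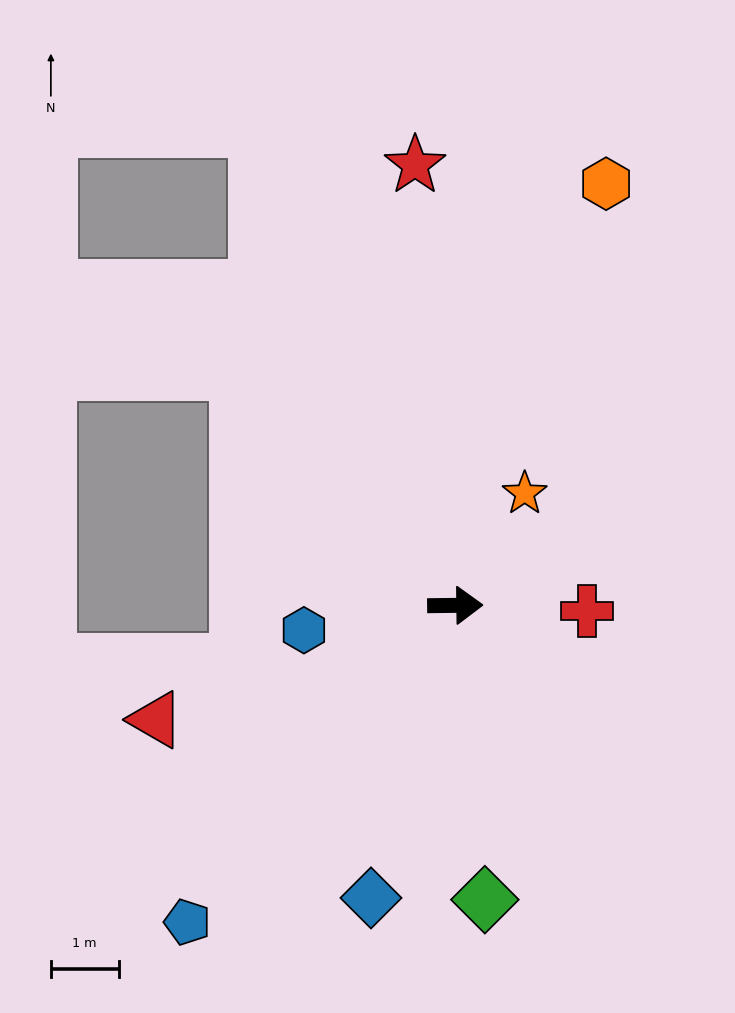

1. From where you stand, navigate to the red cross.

turn right 3°, forward 2.0 m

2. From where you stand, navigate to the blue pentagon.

turn right 131°, forward 6.1 m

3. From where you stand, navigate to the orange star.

turn left 57°, forward 1.9 m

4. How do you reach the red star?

turn left 94°, forward 6.5 m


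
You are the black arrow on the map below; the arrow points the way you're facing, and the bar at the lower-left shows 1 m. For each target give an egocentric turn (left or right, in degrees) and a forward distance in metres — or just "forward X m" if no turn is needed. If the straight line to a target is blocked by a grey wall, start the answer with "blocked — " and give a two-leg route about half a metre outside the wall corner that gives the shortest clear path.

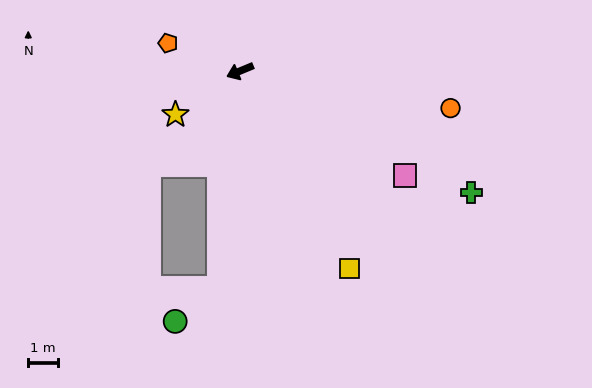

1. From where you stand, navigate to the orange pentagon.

turn right 44°, forward 2.6 m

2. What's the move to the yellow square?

turn left 96°, forward 7.7 m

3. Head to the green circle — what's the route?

blocked — turn left 62°, forward 7.4 m, then turn right 47°, forward 1.9 m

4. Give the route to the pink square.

turn left 125°, forward 6.6 m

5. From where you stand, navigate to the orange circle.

turn left 147°, forward 7.3 m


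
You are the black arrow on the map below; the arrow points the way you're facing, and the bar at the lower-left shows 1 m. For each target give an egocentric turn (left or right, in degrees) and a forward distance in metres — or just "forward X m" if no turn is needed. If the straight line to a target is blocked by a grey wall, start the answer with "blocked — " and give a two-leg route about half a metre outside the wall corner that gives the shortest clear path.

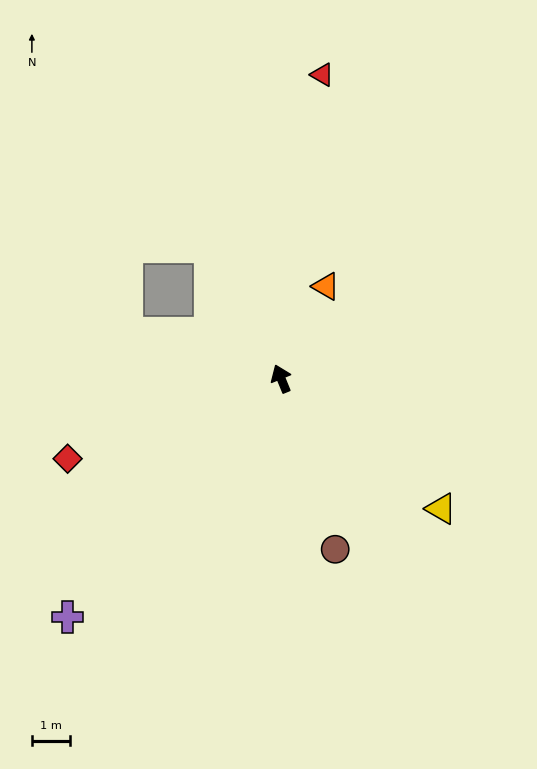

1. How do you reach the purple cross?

turn left 116°, forward 8.4 m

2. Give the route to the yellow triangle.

turn right 151°, forward 5.4 m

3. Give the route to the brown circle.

turn left 175°, forward 4.7 m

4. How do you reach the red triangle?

turn right 30°, forward 8.1 m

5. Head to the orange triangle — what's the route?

turn right 48°, forward 2.7 m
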